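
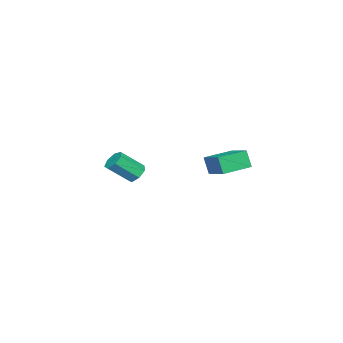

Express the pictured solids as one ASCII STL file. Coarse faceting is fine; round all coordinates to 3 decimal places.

solid 
facet normal -0.565 -0.755 -0.333
outer loop
vertex -2.23 1.9 -1.913
vertex -3.364 2.696 -1.795
vertex -2.116 2.188 -2.758
endloop
endfacet
facet normal 0.816 -0.572 -0.085
outer loop
vertex -1.416 3.124 -2.345
vertex -2.23 1.9 -1.913
vertex -2.116 2.188 -2.758
endloop
endfacet
facet normal -0.564 -0.756 -0.333
outer loop
vertex -2.116 2.188 -2.758
vertex -3.364 2.696 -1.795
vertex -3.25 2.983 -2.64
endloop
endfacet
facet normal 0.126 0.320 -0.939
outer loop
vertex -3.25 2.983 -2.64
vertex -1.416 3.124 -2.345
vertex -2.116 2.188 -2.758
endloop
endfacet
facet normal -0.127 -0.320 0.939
outer loop
vertex -2.23 1.9 -1.913
vertex -2.664 3.632 -1.382
vertex -3.364 2.696 -1.795
endloop
endfacet
facet normal 0.816 -0.572 -0.084
outer loop
vertex -1.53 2.837 -1.5
vertex -2.23 1.9 -1.913
vertex -1.416 3.124 -2.345
endloop
endfacet
facet normal -0.126 -0.320 0.939
outer loop
vertex -1.53 2.837 -1.5
vertex -2.664 3.632 -1.382
vertex -2.23 1.9 -1.913
endloop
endfacet
facet normal -0.815 0.573 0.084
outer loop
vertex -3.364 2.696 -1.795
vertex -2.664 3.632 -1.382
vertex -3.25 2.983 -2.64
endloop
endfacet
facet normal 0.127 0.319 -0.939
outer loop
vertex -2.55 3.92 -2.227
vertex -1.416 3.124 -2.345
vertex -3.25 2.983 -2.64
endloop
endfacet
facet normal -0.816 0.572 0.085
outer loop
vertex -3.25 2.983 -2.64
vertex -2.664 3.632 -1.382
vertex -2.55 3.92 -2.227
endloop
endfacet
facet normal 0.565 0.755 0.333
outer loop
vertex -2.55 3.92 -2.227
vertex -1.53 2.837 -1.5
vertex -1.416 3.124 -2.345
endloop
endfacet
facet normal 0.564 0.755 0.334
outer loop
vertex -2.664 3.632 -1.382
vertex -1.53 2.837 -1.5
vertex -2.55 3.92 -2.227
endloop
endfacet
facet normal -0.440 0.608 -0.660
outer loop
vertex -3.335 -1.95 -4.42
vertex -3.786 -1.917 -4.089
vertex -3.331 -1.591 -4.092
endloop
endfacet
facet normal 0.898 0.291 -0.330
outer loop
vertex -3.335 -1.95 -4.42
vertex -3.331 -1.591 -4.092
vertex -2.723 -2.796 -3.502
endloop
endfacet
facet normal 0.898 0.291 -0.330
outer loop
vertex -2.723 -2.796 -3.502
vertex -3.331 -1.591 -4.092
vertex -2.719 -2.437 -3.174
endloop
endfacet
facet normal 0.440 -0.608 0.660
outer loop
vertex -2.723 -2.796 -3.502
vertex -2.719 -2.437 -3.174
vertex -3.174 -2.763 -3.171
endloop
endfacet
facet normal -0.441 0.609 -0.660
outer loop
vertex -3.331 -1.591 -4.092
vertex -3.786 -1.917 -4.089
vertex -3.669 -1.478 -3.762
endloop
endfacet
facet normal 0.567 0.759 0.321
outer loop
vertex -3.331 -1.591 -4.092
vertex -3.669 -1.478 -3.762
vertex -2.719 -2.437 -3.174
endloop
endfacet
facet normal 0.568 0.759 0.320
outer loop
vertex -2.719 -2.437 -3.174
vertex -3.669 -1.478 -3.762
vertex -3.057 -2.323 -2.844
endloop
endfacet
facet normal 0.440 -0.608 0.661
outer loop
vertex -2.719 -2.437 -3.174
vertex -3.057 -2.323 -2.844
vertex -3.174 -2.763 -3.171
endloop
endfacet
facet normal -0.440 0.609 -0.660
outer loop
vertex -3.669 -1.478 -3.762
vertex -3.786 -1.917 -4.089
vertex -4.095 -1.695 -3.678
endloop
endfacet
facet normal -0.190 0.656 0.730
outer loop
vertex -3.669 -1.478 -3.762
vertex -4.095 -1.695 -3.678
vertex -3.057 -2.323 -2.844
endloop
endfacet
facet normal -0.191 0.655 0.731
outer loop
vertex -3.057 -2.323 -2.844
vertex -4.095 -1.695 -3.678
vertex -3.483 -2.541 -2.76
endloop
endfacet
facet normal 0.441 -0.608 0.660
outer loop
vertex -3.057 -2.323 -2.844
vertex -3.483 -2.541 -2.76
vertex -3.174 -2.763 -3.171
endloop
endfacet
facet normal -0.440 0.609 -0.660
outer loop
vertex -4.095 -1.695 -3.678
vertex -3.786 -1.917 -4.089
vertex -4.289 -2.08 -3.904
endloop
endfacet
facet normal -0.805 0.059 0.591
outer loop
vertex -4.095 -1.695 -3.678
vertex -4.289 -2.08 -3.904
vertex -3.483 -2.541 -2.76
endloop
endfacet
facet normal -0.805 0.059 0.591
outer loop
vertex -3.483 -2.541 -2.76
vertex -4.289 -2.08 -3.904
vertex -3.677 -2.925 -2.986
endloop
endfacet
facet normal 0.439 -0.610 0.660
outer loop
vertex -3.483 -2.541 -2.76
vertex -3.677 -2.925 -2.986
vertex -3.174 -2.763 -3.171
endloop
endfacet
facet normal -0.440 0.608 -0.661
outer loop
vertex -4.289 -2.08 -3.904
vertex -3.786 -1.917 -4.089
vertex -4.104 -2.342 -4.268
endloop
endfacet
facet normal -0.813 -0.582 0.006
outer loop
vertex -4.289 -2.08 -3.904
vertex -4.104 -2.342 -4.268
vertex -3.677 -2.925 -2.986
endloop
endfacet
facet normal -0.814 -0.581 0.007
outer loop
vertex -3.677 -2.925 -2.986
vertex -4.104 -2.342 -4.268
vertex -3.492 -3.188 -3.35
endloop
endfacet
facet normal 0.439 -0.607 0.662
outer loop
vertex -3.677 -2.925 -2.986
vertex -3.492 -3.188 -3.35
vertex -3.174 -2.763 -3.171
endloop
endfacet
facet normal -0.440 0.608 -0.661
outer loop
vertex -4.104 -2.342 -4.268
vertex -3.786 -1.917 -4.089
vertex -3.679 -2.284 -4.498
endloop
endfacet
facet normal -0.209 -0.785 -0.584
outer loop
vertex -4.104 -2.342 -4.268
vertex -3.679 -2.284 -4.498
vertex -3.492 -3.188 -3.35
endloop
endfacet
facet normal -0.209 -0.785 -0.584
outer loop
vertex -3.492 -3.188 -3.35
vertex -3.679 -2.284 -4.498
vertex -3.067 -3.13 -3.58
endloop
endfacet
facet normal 0.440 -0.608 0.661
outer loop
vertex -3.492 -3.188 -3.35
vertex -3.067 -3.13 -3.58
vertex -3.174 -2.763 -3.171
endloop
endfacet
facet normal -0.440 0.608 -0.661
outer loop
vertex -3.679 -2.284 -4.498
vertex -3.786 -1.917 -4.089
vertex -3.335 -1.95 -4.42
endloop
endfacet
facet normal 0.552 -0.397 -0.734
outer loop
vertex -3.679 -2.284 -4.498
vertex -3.335 -1.95 -4.42
vertex -3.067 -3.13 -3.58
endloop
endfacet
facet normal 0.552 -0.397 -0.734
outer loop
vertex -3.067 -3.13 -3.58
vertex -3.335 -1.95 -4.42
vertex -2.723 -2.796 -3.502
endloop
endfacet
facet normal 0.440 -0.608 0.661
outer loop
vertex -3.067 -3.13 -3.58
vertex -2.723 -2.796 -3.502
vertex -3.174 -2.763 -3.171
endloop
endfacet

endsolid


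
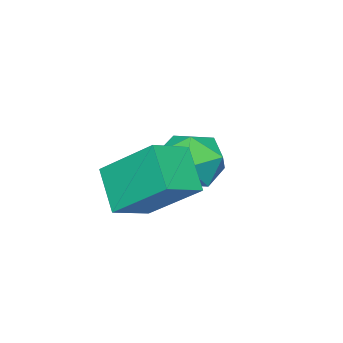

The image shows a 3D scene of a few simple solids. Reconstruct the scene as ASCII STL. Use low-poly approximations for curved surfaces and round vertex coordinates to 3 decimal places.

solid 
facet normal -0.343 -0.194 0.919
outer loop
vertex -1.564 2.696 1.311
vertex -0.959 1.748 1.337
vertex -0.511 2.711 1.707
endloop
endfacet
facet normal -0.309 0.509 0.803
outer loop
vertex -1.564 2.696 1.311
vertex -0.511 2.711 1.707
vertex -0.873 3.542 1.041
endloop
endfacet
facet normal -0.715 0.659 0.235
outer loop
vertex -1.564 2.696 1.311
vertex -0.873 3.542 1.041
vertex -1.545 3.092 0.259
endloop
endfacet
facet normal -0.999 0.049 0.000
outer loop
vertex -1.564 2.696 1.311
vertex -1.545 3.092 0.259
vertex -1.599 1.984 0.441
endloop
endfacet
facet normal -0.769 -0.479 0.423
outer loop
vertex -1.564 2.696 1.311
vertex -1.599 1.984 0.441
vertex -0.959 1.748 1.337
endloop
endfacet
facet normal 0.366 0.674 0.642
outer loop
vertex -0.873 3.542 1.041
vertex -0.511 2.711 1.707
vertex 0.159 3.116 0.899
endloop
endfacet
facet normal 0.313 -0.464 0.829
outer loop
vertex -0.511 2.711 1.707
vertex -0.959 1.748 1.337
vertex 0.105 2.008 1.081
endloop
endfacet
facet normal -0.378 -0.925 0.027
outer loop
vertex -0.959 1.748 1.337
vertex -1.599 1.984 0.441
vertex -0.567 1.558 0.299
endloop
endfacet
facet normal -0.750 -0.071 -0.658
outer loop
vertex -1.599 1.984 0.441
vertex -1.545 3.092 0.259
vertex -0.929 2.389 -0.367
endloop
endfacet
facet normal -0.291 0.916 -0.277
outer loop
vertex -1.545 3.092 0.259
vertex -0.873 3.542 1.041
vertex -0.481 3.352 0.003
endloop
endfacet
facet normal 0.999 -0.049 -0.000
outer loop
vertex 0.124 2.404 0.029
vertex 0.159 3.116 0.899
vertex 0.105 2.008 1.081
endloop
endfacet
facet normal 0.715 -0.659 -0.235
outer loop
vertex 0.124 2.404 0.029
vertex 0.105 2.008 1.081
vertex -0.567 1.558 0.299
endloop
endfacet
facet normal 0.309 -0.509 -0.803
outer loop
vertex 0.124 2.404 0.029
vertex -0.567 1.558 0.299
vertex -0.929 2.389 -0.367
endloop
endfacet
facet normal 0.343 0.194 -0.919
outer loop
vertex 0.124 2.404 0.029
vertex -0.929 2.389 -0.367
vertex -0.481 3.352 0.003
endloop
endfacet
facet normal 0.769 0.479 -0.423
outer loop
vertex 0.124 2.404 0.029
vertex -0.481 3.352 0.003
vertex 0.159 3.116 0.899
endloop
endfacet
facet normal 0.750 0.071 0.658
outer loop
vertex 0.105 2.008 1.081
vertex 0.159 3.116 0.899
vertex -0.511 2.711 1.707
endloop
endfacet
facet normal 0.291 -0.916 0.277
outer loop
vertex -0.567 1.558 0.299
vertex 0.105 2.008 1.081
vertex -0.959 1.748 1.337
endloop
endfacet
facet normal -0.366 -0.674 -0.642
outer loop
vertex -0.929 2.389 -0.367
vertex -0.567 1.558 0.299
vertex -1.599 1.984 0.441
endloop
endfacet
facet normal -0.313 0.464 -0.829
outer loop
vertex -0.481 3.352 0.003
vertex -0.929 2.389 -0.367
vertex -1.545 3.092 0.259
endloop
endfacet
facet normal 0.378 0.925 -0.027
outer loop
vertex 0.159 3.116 0.899
vertex -0.481 3.352 0.003
vertex -0.873 3.542 1.041
endloop
endfacet
facet normal -0.929 0.160 -0.335
outer loop
vertex 0.903 3.774 2.097
vertex 1.463 4.695 0.984
vertex 1.081 2.095 0.798
endloop
endfacet
facet normal -0.361 -0.594 0.719
outer loop
vertex 2.297 1.885 1.236
vertex 0.903 3.774 2.097
vertex 1.081 2.095 0.798
endloop
endfacet
facet normal -0.929 0.160 -0.335
outer loop
vertex 1.081 2.095 0.798
vertex 1.463 4.695 0.984
vertex 1.641 3.016 -0.315
endloop
endfacet
facet normal 0.084 -0.788 -0.610
outer loop
vertex 1.641 3.016 -0.315
vertex 2.297 1.885 1.236
vertex 1.081 2.095 0.798
endloop
endfacet
facet normal -0.084 0.788 0.610
outer loop
vertex 0.903 3.774 2.097
vertex 2.679 4.485 1.422
vertex 1.463 4.695 0.984
endloop
endfacet
facet normal -0.361 -0.594 0.719
outer loop
vertex 2.119 3.564 2.535
vertex 0.903 3.774 2.097
vertex 2.297 1.885 1.236
endloop
endfacet
facet normal -0.084 0.788 0.610
outer loop
vertex 2.119 3.564 2.535
vertex 2.679 4.485 1.422
vertex 0.903 3.774 2.097
endloop
endfacet
facet normal 0.361 0.594 -0.719
outer loop
vertex 1.463 4.695 0.984
vertex 2.679 4.485 1.422
vertex 1.641 3.016 -0.315
endloop
endfacet
facet normal 0.084 -0.788 -0.610
outer loop
vertex 2.857 2.806 0.123
vertex 2.297 1.885 1.236
vertex 1.641 3.016 -0.315
endloop
endfacet
facet normal 0.361 0.594 -0.719
outer loop
vertex 1.641 3.016 -0.315
vertex 2.679 4.485 1.422
vertex 2.857 2.806 0.123
endloop
endfacet
facet normal 0.929 -0.160 0.335
outer loop
vertex 2.857 2.806 0.123
vertex 2.119 3.564 2.535
vertex 2.297 1.885 1.236
endloop
endfacet
facet normal 0.929 -0.160 0.335
outer loop
vertex 2.679 4.485 1.422
vertex 2.119 3.564 2.535
vertex 2.857 2.806 0.123
endloop
endfacet

endsolid


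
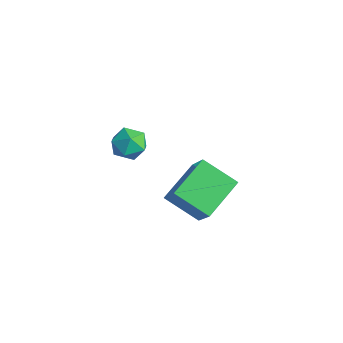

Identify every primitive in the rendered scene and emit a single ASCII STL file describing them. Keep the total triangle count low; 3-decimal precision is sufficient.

solid 
facet normal -0.929 0.171 0.328
outer loop
vertex -2.966 3.431 1.995
vertex -3.15 2.57 1.923
vertex -2.824 2.89 2.679
endloop
endfacet
facet normal -0.472 0.641 0.605
outer loop
vertex -2.966 3.431 1.995
vertex -2.824 2.89 2.679
vertex -2.232 3.514 2.479
endloop
endfacet
facet normal -0.155 0.986 0.066
outer loop
vertex -2.966 3.431 1.995
vertex -2.232 3.514 2.479
vertex -2.191 3.579 1.599
endloop
endfacet
facet normal -0.417 0.728 -0.544
outer loop
vertex -2.966 3.431 1.995
vertex -2.191 3.579 1.599
vertex -2.759 2.996 1.255
endloop
endfacet
facet normal -0.897 0.224 -0.382
outer loop
vertex -2.966 3.431 1.995
vertex -2.759 2.996 1.255
vertex -3.15 2.57 1.923
endloop
endfacet
facet normal 0.031 0.278 0.960
outer loop
vertex -2.232 3.514 2.479
vertex -2.824 2.89 2.679
vertex -1.961 2.704 2.705
endloop
endfacet
facet normal -0.710 -0.484 0.511
outer loop
vertex -2.824 2.89 2.679
vertex -3.15 2.57 1.923
vertex -2.529 2.121 2.361
endloop
endfacet
facet normal -0.658 -0.398 -0.639
outer loop
vertex -3.15 2.57 1.923
vertex -2.759 2.996 1.255
vertex -2.488 2.186 1.481
endloop
endfacet
facet normal 0.117 0.418 -0.901
outer loop
vertex -2.759 2.996 1.255
vertex -2.191 3.579 1.599
vertex -1.896 2.81 1.281
endloop
endfacet
facet normal 0.543 0.835 0.087
outer loop
vertex -2.191 3.579 1.599
vertex -2.232 3.514 2.479
vertex -1.57 3.13 2.037
endloop
endfacet
facet normal 0.417 -0.728 0.544
outer loop
vertex -1.754 2.269 1.965
vertex -1.961 2.704 2.705
vertex -2.529 2.121 2.361
endloop
endfacet
facet normal 0.155 -0.986 -0.066
outer loop
vertex -1.754 2.269 1.965
vertex -2.529 2.121 2.361
vertex -2.488 2.186 1.481
endloop
endfacet
facet normal 0.472 -0.641 -0.605
outer loop
vertex -1.754 2.269 1.965
vertex -2.488 2.186 1.481
vertex -1.896 2.81 1.281
endloop
endfacet
facet normal 0.929 -0.171 -0.328
outer loop
vertex -1.754 2.269 1.965
vertex -1.896 2.81 1.281
vertex -1.57 3.13 2.037
endloop
endfacet
facet normal 0.897 -0.224 0.382
outer loop
vertex -1.754 2.269 1.965
vertex -1.57 3.13 2.037
vertex -1.961 2.704 2.705
endloop
endfacet
facet normal -0.117 -0.418 0.901
outer loop
vertex -2.529 2.121 2.361
vertex -1.961 2.704 2.705
vertex -2.824 2.89 2.679
endloop
endfacet
facet normal -0.543 -0.835 -0.087
outer loop
vertex -2.488 2.186 1.481
vertex -2.529 2.121 2.361
vertex -3.15 2.57 1.923
endloop
endfacet
facet normal -0.031 -0.278 -0.960
outer loop
vertex -1.896 2.81 1.281
vertex -2.488 2.186 1.481
vertex -2.759 2.996 1.255
endloop
endfacet
facet normal 0.710 0.484 -0.511
outer loop
vertex -1.57 3.13 2.037
vertex -1.896 2.81 1.281
vertex -2.191 3.579 1.599
endloop
endfacet
facet normal 0.658 0.398 0.639
outer loop
vertex -1.961 2.704 2.705
vertex -1.57 3.13 2.037
vertex -2.232 3.514 2.479
endloop
endfacet
facet normal -0.722 -0.482 0.496
outer loop
vertex 2.362 2.091 2.97
vertex 1.774 3.808 3.784
vertex 1.135 2.383 1.469
endloop
endfacet
facet normal 0.295 -0.863 -0.409
outer loop
vertex 2.406 3.232 0.596
vertex 2.362 2.091 2.97
vertex 1.135 2.383 1.469
endloop
endfacet
facet normal -0.722 -0.482 0.496
outer loop
vertex 1.135 2.383 1.469
vertex 1.774 3.808 3.784
vertex 0.548 4.1 2.283
endloop
endfacet
facet normal -0.626 0.149 -0.766
outer loop
vertex 0.548 4.1 2.283
vertex 2.406 3.232 0.596
vertex 1.135 2.383 1.469
endloop
endfacet
facet normal 0.626 -0.149 0.766
outer loop
vertex 2.362 2.091 2.97
vertex 3.045 4.657 2.911
vertex 1.774 3.808 3.784
endloop
endfacet
facet normal 0.296 -0.863 -0.409
outer loop
vertex 3.632 2.94 2.097
vertex 2.362 2.091 2.97
vertex 2.406 3.232 0.596
endloop
endfacet
facet normal 0.626 -0.149 0.766
outer loop
vertex 3.632 2.94 2.097
vertex 3.045 4.657 2.911
vertex 2.362 2.091 2.97
endloop
endfacet
facet normal -0.295 0.863 0.409
outer loop
vertex 1.774 3.808 3.784
vertex 3.045 4.657 2.911
vertex 0.548 4.1 2.283
endloop
endfacet
facet normal -0.626 0.149 -0.766
outer loop
vertex 1.818 4.949 1.41
vertex 2.406 3.232 0.596
vertex 0.548 4.1 2.283
endloop
endfacet
facet normal -0.296 0.863 0.409
outer loop
vertex 0.548 4.1 2.283
vertex 3.045 4.657 2.911
vertex 1.818 4.949 1.41
endloop
endfacet
facet normal 0.722 0.482 -0.496
outer loop
vertex 1.818 4.949 1.41
vertex 3.632 2.94 2.097
vertex 2.406 3.232 0.596
endloop
endfacet
facet normal 0.722 0.482 -0.496
outer loop
vertex 3.045 4.657 2.911
vertex 3.632 2.94 2.097
vertex 1.818 4.949 1.41
endloop
endfacet

endsolid


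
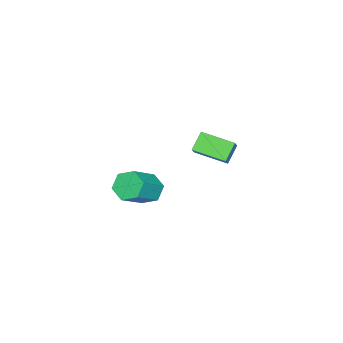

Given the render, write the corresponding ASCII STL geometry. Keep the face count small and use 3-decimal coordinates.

solid 
facet normal -0.761 0.174 -0.625
outer loop
vertex 2.108 -2.216 -1.131
vertex 1.727 -2.872 -0.849
vertex 1.605 -2.152 -0.5
endloop
endfacet
facet normal 0.184 0.982 0.047
outer loop
vertex 2.108 -2.216 -1.131
vertex 1.605 -2.152 -0.5
vertex 3.494 -2.531 0.006
endloop
endfacet
facet normal 0.184 0.982 0.048
outer loop
vertex 3.494 -2.531 0.006
vertex 1.605 -2.152 -0.5
vertex 2.99 -2.467 0.638
endloop
endfacet
facet normal 0.762 -0.173 0.625
outer loop
vertex 3.494 -2.531 0.006
vertex 2.99 -2.467 0.638
vertex 3.113 -3.188 0.289
endloop
endfacet
facet normal -0.762 0.173 -0.624
outer loop
vertex 1.605 -2.152 -0.5
vertex 1.727 -2.872 -0.849
vertex 1.224 -2.808 -0.217
endloop
endfacet
facet normal -0.446 0.560 0.698
outer loop
vertex 1.605 -2.152 -0.5
vertex 1.224 -2.808 -0.217
vertex 2.99 -2.467 0.638
endloop
endfacet
facet normal -0.446 0.559 0.699
outer loop
vertex 2.99 -2.467 0.638
vertex 1.224 -2.808 -0.217
vertex 2.609 -3.124 0.92
endloop
endfacet
facet normal 0.761 -0.173 0.625
outer loop
vertex 2.99 -2.467 0.638
vertex 2.609 -3.124 0.92
vertex 3.113 -3.188 0.289
endloop
endfacet
facet normal -0.762 0.173 -0.624
outer loop
vertex 1.224 -2.808 -0.217
vertex 1.727 -2.872 -0.849
vertex 1.346 -3.529 -0.566
endloop
endfacet
facet normal -0.631 -0.422 0.651
outer loop
vertex 1.224 -2.808 -0.217
vertex 1.346 -3.529 -0.566
vertex 2.609 -3.124 0.92
endloop
endfacet
facet normal -0.630 -0.423 0.651
outer loop
vertex 2.609 -3.124 0.92
vertex 1.346 -3.529 -0.566
vertex 2.732 -3.844 0.571
endloop
endfacet
facet normal 0.761 -0.173 0.625
outer loop
vertex 2.609 -3.124 0.92
vertex 2.732 -3.844 0.571
vertex 3.113 -3.188 0.289
endloop
endfacet
facet normal -0.762 0.173 -0.625
outer loop
vertex 1.346 -3.529 -0.566
vertex 1.727 -2.872 -0.849
vertex 1.85 -3.593 -1.198
endloop
endfacet
facet normal -0.184 -0.982 -0.047
outer loop
vertex 1.346 -3.529 -0.566
vertex 1.85 -3.593 -1.198
vertex 2.732 -3.844 0.571
endloop
endfacet
facet normal -0.184 -0.982 -0.047
outer loop
vertex 2.732 -3.844 0.571
vertex 1.85 -3.593 -1.198
vertex 3.235 -3.908 -0.06
endloop
endfacet
facet normal 0.761 -0.174 0.625
outer loop
vertex 2.732 -3.844 0.571
vertex 3.235 -3.908 -0.06
vertex 3.113 -3.188 0.289
endloop
endfacet
facet normal -0.761 0.173 -0.625
outer loop
vertex 1.85 -3.593 -1.198
vertex 1.727 -2.872 -0.849
vertex 2.231 -2.936 -1.48
endloop
endfacet
facet normal 0.447 -0.559 -0.699
outer loop
vertex 1.85 -3.593 -1.198
vertex 2.231 -2.936 -1.48
vertex 3.235 -3.908 -0.06
endloop
endfacet
facet normal 0.446 -0.560 -0.698
outer loop
vertex 3.235 -3.908 -0.06
vertex 2.231 -2.936 -1.48
vertex 3.616 -3.252 -0.343
endloop
endfacet
facet normal 0.762 -0.173 0.624
outer loop
vertex 3.235 -3.908 -0.06
vertex 3.616 -3.252 -0.343
vertex 3.113 -3.188 0.289
endloop
endfacet
facet normal -0.761 0.173 -0.625
outer loop
vertex 2.231 -2.936 -1.48
vertex 1.727 -2.872 -0.849
vertex 2.108 -2.216 -1.131
endloop
endfacet
facet normal 0.631 0.423 -0.651
outer loop
vertex 2.231 -2.936 -1.48
vertex 2.108 -2.216 -1.131
vertex 3.616 -3.252 -0.343
endloop
endfacet
facet normal 0.630 0.422 -0.652
outer loop
vertex 3.616 -3.252 -0.343
vertex 2.108 -2.216 -1.131
vertex 3.494 -2.531 0.006
endloop
endfacet
facet normal 0.762 -0.173 0.624
outer loop
vertex 3.616 -3.252 -0.343
vertex 3.494 -2.531 0.006
vertex 3.113 -3.188 0.289
endloop
endfacet
facet normal -0.742 0.087 0.664
outer loop
vertex -3.257 -2.548 -0.315
vertex -3.331 -0.867 -0.619
vertex -3.872 -2.696 -0.983
endloop
endfacet
facet normal 0.044 -0.983 0.178
outer loop
vertex -3.049 -2.793 -1.721
vertex -3.257 -2.548 -0.315
vertex -3.872 -2.696 -0.983
endloop
endfacet
facet normal -0.742 0.087 0.665
outer loop
vertex -3.872 -2.696 -0.983
vertex -3.331 -0.867 -0.619
vertex -3.947 -1.015 -1.287
endloop
endfacet
facet normal -0.669 -0.161 -0.725
outer loop
vertex -3.947 -1.015 -1.287
vertex -3.049 -2.793 -1.721
vertex -3.872 -2.696 -0.983
endloop
endfacet
facet normal 0.669 0.161 0.725
outer loop
vertex -3.257 -2.548 -0.315
vertex -2.508 -0.964 -1.357
vertex -3.331 -0.867 -0.619
endloop
endfacet
facet normal 0.043 -0.983 0.178
outer loop
vertex -2.433 -2.645 -1.053
vertex -3.257 -2.548 -0.315
vertex -3.049 -2.793 -1.721
endloop
endfacet
facet normal 0.669 0.161 0.726
outer loop
vertex -2.433 -2.645 -1.053
vertex -2.508 -0.964 -1.357
vertex -3.257 -2.548 -0.315
endloop
endfacet
facet normal -0.043 0.983 -0.178
outer loop
vertex -3.331 -0.867 -0.619
vertex -2.508 -0.964 -1.357
vertex -3.947 -1.015 -1.287
endloop
endfacet
facet normal -0.669 -0.161 -0.726
outer loop
vertex -3.123 -1.112 -2.025
vertex -3.049 -2.793 -1.721
vertex -3.947 -1.015 -1.287
endloop
endfacet
facet normal -0.043 0.983 -0.178
outer loop
vertex -3.947 -1.015 -1.287
vertex -2.508 -0.964 -1.357
vertex -3.123 -1.112 -2.025
endloop
endfacet
facet normal 0.742 -0.088 -0.665
outer loop
vertex -3.123 -1.112 -2.025
vertex -2.433 -2.645 -1.053
vertex -3.049 -2.793 -1.721
endloop
endfacet
facet normal 0.742 -0.087 -0.664
outer loop
vertex -2.508 -0.964 -1.357
vertex -2.433 -2.645 -1.053
vertex -3.123 -1.112 -2.025
endloop
endfacet

endsolid


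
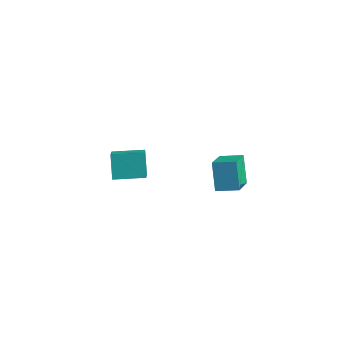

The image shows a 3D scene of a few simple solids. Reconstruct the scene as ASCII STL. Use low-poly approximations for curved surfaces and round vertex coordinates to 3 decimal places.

solid 
facet normal -0.395 0.419 0.818
outer loop
vertex 2.113 1.435 3.072
vertex 3.185 1.961 3.321
vertex 1.618 2.913 2.076
endloop
endfacet
facet normal -0.878 -0.432 -0.204
outer loop
vertex 2.275 2.219 0.719
vertex 2.113 1.435 3.072
vertex 1.618 2.913 2.076
endloop
endfacet
facet normal -0.396 0.418 0.818
outer loop
vertex 1.618 2.913 2.076
vertex 3.185 1.961 3.321
vertex 2.69 3.44 2.325
endloop
endfacet
facet normal -0.268 0.799 -0.538
outer loop
vertex 2.69 3.44 2.325
vertex 2.275 2.219 0.719
vertex 1.618 2.913 2.076
endloop
endfacet
facet normal 0.267 -0.799 0.538
outer loop
vertex 2.113 1.435 3.072
vertex 3.842 1.267 1.964
vertex 3.185 1.961 3.321
endloop
endfacet
facet normal -0.879 -0.432 -0.204
outer loop
vertex 2.77 0.74 1.715
vertex 2.113 1.435 3.072
vertex 2.275 2.219 0.719
endloop
endfacet
facet normal 0.268 -0.799 0.539
outer loop
vertex 2.77 0.74 1.715
vertex 3.842 1.267 1.964
vertex 2.113 1.435 3.072
endloop
endfacet
facet normal 0.878 0.432 0.205
outer loop
vertex 3.185 1.961 3.321
vertex 3.842 1.267 1.964
vertex 2.69 3.44 2.325
endloop
endfacet
facet normal -0.267 0.799 -0.539
outer loop
vertex 3.347 2.745 0.968
vertex 2.275 2.219 0.719
vertex 2.69 3.44 2.325
endloop
endfacet
facet normal 0.879 0.432 0.204
outer loop
vertex 2.69 3.44 2.325
vertex 3.842 1.267 1.964
vertex 3.347 2.745 0.968
endloop
endfacet
facet normal 0.395 -0.418 -0.818
outer loop
vertex 3.347 2.745 0.968
vertex 2.77 0.74 1.715
vertex 2.275 2.219 0.719
endloop
endfacet
facet normal 0.396 -0.418 -0.818
outer loop
vertex 3.842 1.267 1.964
vertex 2.77 0.74 1.715
vertex 3.347 2.745 0.968
endloop
endfacet
facet normal -0.430 0.648 -0.628
outer loop
vertex -4.637 2.299 -0.602
vertex -3.233 3.323 -0.507
vertex -4.026 1.569 -1.774
endloop
endfacet
facet normal -0.807 -0.588 -0.054
outer loop
vertex -3.367 0.577 -0.813
vertex -4.637 2.299 -0.602
vertex -4.026 1.569 -1.774
endloop
endfacet
facet normal -0.430 0.648 -0.628
outer loop
vertex -4.026 1.569 -1.774
vertex -3.233 3.323 -0.507
vertex -2.622 2.593 -1.679
endloop
endfacet
facet normal 0.405 -0.483 -0.776
outer loop
vertex -2.622 2.593 -1.679
vertex -3.367 0.577 -0.813
vertex -4.026 1.569 -1.774
endloop
endfacet
facet normal -0.405 0.483 0.776
outer loop
vertex -4.637 2.299 -0.602
vertex -2.574 2.331 0.454
vertex -3.233 3.323 -0.507
endloop
endfacet
facet normal -0.807 -0.588 -0.054
outer loop
vertex -3.978 1.307 0.359
vertex -4.637 2.299 -0.602
vertex -3.367 0.577 -0.813
endloop
endfacet
facet normal -0.405 0.483 0.776
outer loop
vertex -3.978 1.307 0.359
vertex -2.574 2.331 0.454
vertex -4.637 2.299 -0.602
endloop
endfacet
facet normal 0.807 0.588 0.054
outer loop
vertex -3.233 3.323 -0.507
vertex -2.574 2.331 0.454
vertex -2.622 2.593 -1.679
endloop
endfacet
facet normal 0.405 -0.483 -0.776
outer loop
vertex -1.963 1.601 -0.718
vertex -3.367 0.577 -0.813
vertex -2.622 2.593 -1.679
endloop
endfacet
facet normal 0.807 0.588 0.054
outer loop
vertex -2.622 2.593 -1.679
vertex -2.574 2.331 0.454
vertex -1.963 1.601 -0.718
endloop
endfacet
facet normal 0.430 -0.648 0.628
outer loop
vertex -1.963 1.601 -0.718
vertex -3.978 1.307 0.359
vertex -3.367 0.577 -0.813
endloop
endfacet
facet normal 0.430 -0.648 0.628
outer loop
vertex -2.574 2.331 0.454
vertex -3.978 1.307 0.359
vertex -1.963 1.601 -0.718
endloop
endfacet

endsolid


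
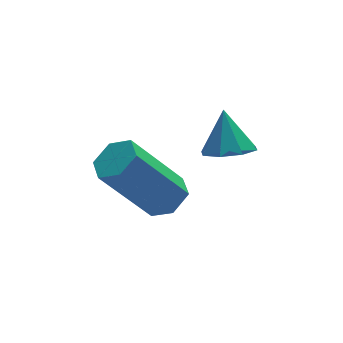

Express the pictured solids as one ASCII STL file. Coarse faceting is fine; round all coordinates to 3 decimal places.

solid 
facet normal -0.073 -0.504 -0.860
outer loop
vertex 0.193 -2.51 -0.085
vertex -0.211 -2.945 0.204
vertex -0.293 -2.377 -0.122
endloop
endfacet
facet normal 0.266 0.963 -0.035
outer loop
vertex 0.193 -2.51 -0.085
vertex -0.293 -2.377 -0.122
vertex -0.129 -2.375 1.176
endloop
endfacet
facet normal -0.073 -0.504 -0.860
outer loop
vertex -0.293 -2.377 -0.122
vertex -0.211 -2.945 0.204
vertex -0.731 -2.576 0.032
endloop
endfacet
facet normal -0.399 0.916 0.049
outer loop
vertex -0.293 -2.377 -0.122
vertex -0.731 -2.576 0.032
vertex -0.129 -2.375 1.176
endloop
endfacet
facet normal -0.073 -0.504 -0.861
outer loop
vertex -0.731 -2.576 0.032
vertex -0.211 -2.945 0.204
vertex -0.864 -2.991 0.286
endloop
endfacet
facet normal -0.812 0.471 0.345
outer loop
vertex -0.731 -2.576 0.032
vertex -0.864 -2.991 0.286
vertex -0.129 -2.375 1.176
endloop
endfacet
facet normal -0.073 -0.504 -0.860
outer loop
vertex -0.864 -2.991 0.286
vertex -0.211 -2.945 0.204
vertex -0.615 -3.38 0.493
endloop
endfacet
facet normal -0.729 -0.107 0.676
outer loop
vertex -0.864 -2.991 0.286
vertex -0.615 -3.38 0.493
vertex -0.129 -2.375 1.176
endloop
endfacet
facet normal -0.073 -0.504 -0.860
outer loop
vertex -0.615 -3.38 0.493
vertex -0.211 -2.945 0.204
vertex -0.129 -3.513 0.53
endloop
endfacet
facet normal -0.197 -0.484 0.853
outer loop
vertex -0.615 -3.38 0.493
vertex -0.129 -3.513 0.53
vertex -0.129 -2.375 1.176
endloop
endfacet
facet normal -0.073 -0.504 -0.860
outer loop
vertex -0.129 -3.513 0.53
vertex -0.211 -2.945 0.204
vertex 0.309 -3.314 0.376
endloop
endfacet
facet normal 0.468 -0.436 0.768
outer loop
vertex -0.129 -3.513 0.53
vertex 0.309 -3.314 0.376
vertex -0.129 -2.375 1.176
endloop
endfacet
facet normal -0.073 -0.504 -0.861
outer loop
vertex 0.309 -3.314 0.376
vertex -0.211 -2.945 0.204
vertex 0.442 -2.898 0.121
endloop
endfacet
facet normal 0.881 0.008 0.473
outer loop
vertex 0.309 -3.314 0.376
vertex 0.442 -2.898 0.121
vertex -0.129 -2.375 1.176
endloop
endfacet
facet normal -0.073 -0.504 -0.861
outer loop
vertex 0.442 -2.898 0.121
vertex -0.211 -2.945 0.204
vertex 0.193 -2.51 -0.085
endloop
endfacet
facet normal 0.798 0.587 0.141
outer loop
vertex 0.442 -2.898 0.121
vertex 0.193 -2.51 -0.085
vertex -0.129 -2.375 1.176
endloop
endfacet
facet normal 0.578 -0.090 -0.811
outer loop
vertex -1.281 -3.22 -0.759
vertex -1.661 -2.858 -1.07
vertex -1.193 -2.617 -0.763
endloop
endfacet
facet normal 0.802 -0.113 0.586
outer loop
vertex -1.281 -3.22 -0.759
vertex -1.193 -2.617 -0.763
vertex -2.439 -3.044 0.861
endloop
endfacet
facet normal 0.802 -0.114 0.586
outer loop
vertex -2.439 -3.044 0.861
vertex -1.193 -2.617 -0.763
vertex -2.351 -2.44 0.858
endloop
endfacet
facet normal -0.579 0.088 0.810
outer loop
vertex -2.439 -3.044 0.861
vertex -2.351 -2.44 0.858
vertex -2.819 -2.682 0.55
endloop
endfacet
facet normal 0.578 -0.090 -0.811
outer loop
vertex -1.193 -2.617 -0.763
vertex -1.661 -2.858 -1.07
vertex -1.573 -2.255 -1.074
endloop
endfacet
facet normal 0.526 0.800 0.288
outer loop
vertex -1.193 -2.617 -0.763
vertex -1.573 -2.255 -1.074
vertex -2.351 -2.44 0.858
endloop
endfacet
facet normal 0.526 0.800 0.288
outer loop
vertex -2.351 -2.44 0.858
vertex -1.573 -2.255 -1.074
vertex -2.731 -2.078 0.547
endloop
endfacet
facet normal -0.579 0.088 0.810
outer loop
vertex -2.351 -2.44 0.858
vertex -2.731 -2.078 0.547
vertex -2.819 -2.682 0.55
endloop
endfacet
facet normal 0.578 -0.090 -0.811
outer loop
vertex -1.573 -2.255 -1.074
vertex -1.661 -2.858 -1.07
vertex -2.041 -2.496 -1.381
endloop
endfacet
facet normal -0.276 0.914 -0.297
outer loop
vertex -1.573 -2.255 -1.074
vertex -2.041 -2.496 -1.381
vertex -2.731 -2.078 0.547
endloop
endfacet
facet normal -0.277 0.914 -0.297
outer loop
vertex -2.731 -2.078 0.547
vertex -2.041 -2.496 -1.381
vertex -3.199 -2.32 0.239
endloop
endfacet
facet normal -0.579 0.088 0.810
outer loop
vertex -2.731 -2.078 0.547
vertex -3.199 -2.32 0.239
vertex -2.819 -2.682 0.55
endloop
endfacet
facet normal 0.579 -0.088 -0.810
outer loop
vertex -2.041 -2.496 -1.381
vertex -1.661 -2.858 -1.07
vertex -2.129 -3.1 -1.378
endloop
endfacet
facet normal -0.802 0.114 -0.586
outer loop
vertex -2.041 -2.496 -1.381
vertex -2.129 -3.1 -1.378
vertex -3.199 -2.32 0.239
endloop
endfacet
facet normal -0.803 0.113 -0.586
outer loop
vertex -3.199 -2.32 0.239
vertex -2.129 -3.1 -1.378
vertex -3.287 -2.923 0.243
endloop
endfacet
facet normal -0.578 0.090 0.811
outer loop
vertex -3.199 -2.32 0.239
vertex -3.287 -2.923 0.243
vertex -2.819 -2.682 0.55
endloop
endfacet
facet normal 0.579 -0.088 -0.810
outer loop
vertex -2.129 -3.1 -1.378
vertex -1.661 -2.858 -1.07
vertex -1.749 -3.462 -1.067
endloop
endfacet
facet normal -0.526 -0.800 -0.288
outer loop
vertex -2.129 -3.1 -1.378
vertex -1.749 -3.462 -1.067
vertex -3.287 -2.923 0.243
endloop
endfacet
facet normal -0.526 -0.800 -0.288
outer loop
vertex -3.287 -2.923 0.243
vertex -1.749 -3.462 -1.067
vertex -2.907 -3.285 0.554
endloop
endfacet
facet normal -0.578 0.090 0.811
outer loop
vertex -3.287 -2.923 0.243
vertex -2.907 -3.285 0.554
vertex -2.819 -2.682 0.55
endloop
endfacet
facet normal 0.579 -0.088 -0.810
outer loop
vertex -1.749 -3.462 -1.067
vertex -1.661 -2.858 -1.07
vertex -1.281 -3.22 -0.759
endloop
endfacet
facet normal 0.277 -0.914 0.297
outer loop
vertex -1.749 -3.462 -1.067
vertex -1.281 -3.22 -0.759
vertex -2.907 -3.285 0.554
endloop
endfacet
facet normal 0.276 -0.914 0.297
outer loop
vertex -2.907 -3.285 0.554
vertex -1.281 -3.22 -0.759
vertex -2.439 -3.044 0.861
endloop
endfacet
facet normal -0.578 0.090 0.811
outer loop
vertex -2.907 -3.285 0.554
vertex -2.439 -3.044 0.861
vertex -2.819 -2.682 0.55
endloop
endfacet

endsolid


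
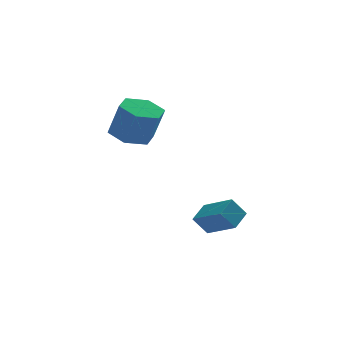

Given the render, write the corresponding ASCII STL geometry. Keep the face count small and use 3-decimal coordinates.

solid 
facet normal -0.514 0.742 -0.430
outer loop
vertex 1.147 -1.603 -3.019
vertex 1.838 -0.855 -2.554
vertex 1.778 -1.659 -3.869
endloop
endfacet
facet normal -0.617 -0.669 -0.414
outer loop
vertex 2.642 -2.905 -3.146
vertex 1.147 -1.603 -3.019
vertex 1.778 -1.659 -3.869
endloop
endfacet
facet normal -0.514 0.742 -0.430
outer loop
vertex 1.778 -1.659 -3.869
vertex 1.838 -0.855 -2.554
vertex 2.47 -0.91 -3.404
endloop
endfacet
facet normal 0.595 -0.052 -0.802
outer loop
vertex 2.47 -0.91 -3.404
vertex 2.642 -2.905 -3.146
vertex 1.778 -1.659 -3.869
endloop
endfacet
facet normal -0.596 0.052 0.802
outer loop
vertex 1.147 -1.603 -3.019
vertex 2.702 -2.101 -1.831
vertex 1.838 -0.855 -2.554
endloop
endfacet
facet normal -0.617 -0.668 -0.416
outer loop
vertex 2.01 -2.85 -2.296
vertex 1.147 -1.603 -3.019
vertex 2.642 -2.905 -3.146
endloop
endfacet
facet normal -0.596 0.053 0.802
outer loop
vertex 2.01 -2.85 -2.296
vertex 2.702 -2.101 -1.831
vertex 1.147 -1.603 -3.019
endloop
endfacet
facet normal 0.617 0.669 0.415
outer loop
vertex 1.838 -0.855 -2.554
vertex 2.702 -2.101 -1.831
vertex 2.47 -0.91 -3.404
endloop
endfacet
facet normal 0.596 -0.052 -0.801
outer loop
vertex 3.333 -2.157 -2.681
vertex 2.642 -2.905 -3.146
vertex 2.47 -0.91 -3.404
endloop
endfacet
facet normal 0.618 0.668 0.415
outer loop
vertex 2.47 -0.91 -3.404
vertex 2.702 -2.101 -1.831
vertex 3.333 -2.157 -2.681
endloop
endfacet
facet normal 0.514 -0.742 0.430
outer loop
vertex 3.333 -2.157 -2.681
vertex 2.01 -2.85 -2.296
vertex 2.642 -2.905 -3.146
endloop
endfacet
facet normal 0.514 -0.742 0.430
outer loop
vertex 2.702 -2.101 -1.831
vertex 2.01 -2.85 -2.296
vertex 3.333 -2.157 -2.681
endloop
endfacet
facet normal -0.227 0.271 -0.935
outer loop
vertex 0.115 1.065 0.956
vertex -0.897 0.976 1.176
vertex -0.412 1.884 1.321
endloop
endfacet
facet normal 0.832 0.554 -0.042
outer loop
vertex 0.115 1.065 0.956
vertex -0.412 1.884 1.321
vertex 0.51 0.594 2.584
endloop
endfacet
facet normal 0.832 0.554 -0.042
outer loop
vertex 0.51 0.594 2.584
vertex -0.412 1.884 1.321
vertex -0.017 1.413 2.949
endloop
endfacet
facet normal 0.227 -0.271 0.935
outer loop
vertex 0.51 0.594 2.584
vertex -0.017 1.413 2.949
vertex -0.503 0.504 2.804
endloop
endfacet
facet normal -0.227 0.271 -0.936
outer loop
vertex -0.412 1.884 1.321
vertex -0.897 0.976 1.176
vertex -1.425 1.795 1.541
endloop
endfacet
facet normal -0.023 0.959 0.283
outer loop
vertex -0.412 1.884 1.321
vertex -1.425 1.795 1.541
vertex -0.017 1.413 2.949
endloop
endfacet
facet normal -0.024 0.959 0.284
outer loop
vertex -0.017 1.413 2.949
vertex -1.425 1.795 1.541
vertex -1.03 1.323 3.169
endloop
endfacet
facet normal 0.227 -0.271 0.935
outer loop
vertex -0.017 1.413 2.949
vertex -1.03 1.323 3.169
vertex -0.503 0.504 2.804
endloop
endfacet
facet normal -0.227 0.270 -0.936
outer loop
vertex -1.425 1.795 1.541
vertex -0.897 0.976 1.176
vertex -1.91 0.886 1.396
endloop
endfacet
facet normal -0.855 0.404 0.325
outer loop
vertex -1.425 1.795 1.541
vertex -1.91 0.886 1.396
vertex -1.03 1.323 3.169
endloop
endfacet
facet normal -0.855 0.405 0.325
outer loop
vertex -1.03 1.323 3.169
vertex -1.91 0.886 1.396
vertex -1.515 0.415 3.024
endloop
endfacet
facet normal 0.227 -0.271 0.935
outer loop
vertex -1.03 1.323 3.169
vertex -1.515 0.415 3.024
vertex -0.503 0.504 2.804
endloop
endfacet
facet normal -0.227 0.271 -0.935
outer loop
vertex -1.91 0.886 1.396
vertex -0.897 0.976 1.176
vertex -1.383 0.067 1.031
endloop
endfacet
facet normal -0.832 -0.554 0.042
outer loop
vertex -1.91 0.886 1.396
vertex -1.383 0.067 1.031
vertex -1.515 0.415 3.024
endloop
endfacet
facet normal -0.832 -0.554 0.042
outer loop
vertex -1.515 0.415 3.024
vertex -1.383 0.067 1.031
vertex -0.988 -0.404 2.659
endloop
endfacet
facet normal 0.227 -0.271 0.935
outer loop
vertex -1.515 0.415 3.024
vertex -0.988 -0.404 2.659
vertex -0.503 0.504 2.804
endloop
endfacet
facet normal -0.227 0.271 -0.935
outer loop
vertex -1.383 0.067 1.031
vertex -0.897 0.976 1.176
vertex -0.37 0.157 0.811
endloop
endfacet
facet normal 0.024 -0.959 -0.283
outer loop
vertex -1.383 0.067 1.031
vertex -0.37 0.157 0.811
vertex -0.988 -0.404 2.659
endloop
endfacet
facet normal 0.023 -0.959 -0.283
outer loop
vertex -0.988 -0.404 2.659
vertex -0.37 0.157 0.811
vertex 0.025 -0.315 2.439
endloop
endfacet
facet normal 0.227 -0.271 0.936
outer loop
vertex -0.988 -0.404 2.659
vertex 0.025 -0.315 2.439
vertex -0.503 0.504 2.804
endloop
endfacet
facet normal -0.227 0.271 -0.935
outer loop
vertex -0.37 0.157 0.811
vertex -0.897 0.976 1.176
vertex 0.115 1.065 0.956
endloop
endfacet
facet normal 0.855 -0.405 -0.325
outer loop
vertex -0.37 0.157 0.811
vertex 0.115 1.065 0.956
vertex 0.025 -0.315 2.439
endloop
endfacet
facet normal 0.855 -0.404 -0.324
outer loop
vertex 0.025 -0.315 2.439
vertex 0.115 1.065 0.956
vertex 0.51 0.594 2.584
endloop
endfacet
facet normal 0.227 -0.270 0.936
outer loop
vertex 0.025 -0.315 2.439
vertex 0.51 0.594 2.584
vertex -0.503 0.504 2.804
endloop
endfacet

endsolid


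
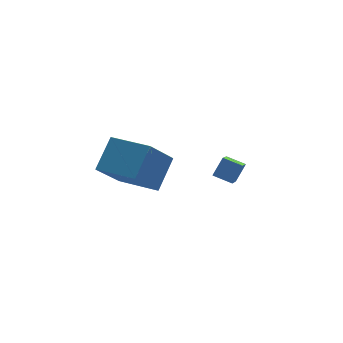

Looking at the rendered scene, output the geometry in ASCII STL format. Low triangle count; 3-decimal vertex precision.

solid 
facet normal -0.578 -0.314 -0.753
outer loop
vertex 1.745 -1.304 0.225
vertex 1.164 -0.809 0.464
vertex 2.379 -0.082 -0.771
endloop
endfacet
facet normal 0.726 -0.620 -0.298
outer loop
vertex 2.876 0.189 -0.124
vertex 1.745 -1.304 0.225
vertex 2.379 -0.082 -0.771
endloop
endfacet
facet normal -0.577 -0.315 -0.753
outer loop
vertex 2.379 -0.082 -0.771
vertex 1.164 -0.809 0.464
vertex 1.798 0.414 -0.533
endloop
endfacet
facet normal 0.373 0.718 -0.587
outer loop
vertex 1.798 0.414 -0.533
vertex 2.876 0.189 -0.124
vertex 2.379 -0.082 -0.771
endloop
endfacet
facet normal -0.372 -0.719 0.587
outer loop
vertex 1.745 -1.304 0.225
vertex 1.661 -0.538 1.111
vertex 1.164 -0.809 0.464
endloop
endfacet
facet normal 0.726 -0.620 -0.299
outer loop
vertex 2.242 -1.034 0.873
vertex 1.745 -1.304 0.225
vertex 2.876 0.189 -0.124
endloop
endfacet
facet normal -0.374 -0.719 0.586
outer loop
vertex 2.242 -1.034 0.873
vertex 1.661 -0.538 1.111
vertex 1.745 -1.304 0.225
endloop
endfacet
facet normal -0.726 0.620 0.298
outer loop
vertex 1.164 -0.809 0.464
vertex 1.661 -0.538 1.111
vertex 1.798 0.414 -0.533
endloop
endfacet
facet normal 0.372 0.720 -0.586
outer loop
vertex 2.295 0.684 0.115
vertex 2.876 0.189 -0.124
vertex 1.798 0.414 -0.533
endloop
endfacet
facet normal -0.726 0.620 0.298
outer loop
vertex 1.798 0.414 -0.533
vertex 1.661 -0.538 1.111
vertex 2.295 0.684 0.115
endloop
endfacet
facet normal 0.578 0.314 0.753
outer loop
vertex 2.295 0.684 0.115
vertex 2.242 -1.034 0.873
vertex 2.876 0.189 -0.124
endloop
endfacet
facet normal 0.577 0.315 0.753
outer loop
vertex 1.661 -0.538 1.111
vertex 2.242 -1.034 0.873
vertex 2.295 0.684 0.115
endloop
endfacet
facet normal -0.588 -0.297 0.753
outer loop
vertex -1.32 -1.115 2.984
vertex -2.335 0.277 2.74
vertex -2.166 -1.902 2.013
endloop
endfacet
facet normal 0.583 -0.800 0.140
outer loop
vertex -1.125 -1.377 0.68
vertex -1.32 -1.115 2.984
vertex -2.166 -1.902 2.013
endloop
endfacet
facet normal -0.588 -0.297 0.752
outer loop
vertex -2.166 -1.902 2.013
vertex -2.335 0.277 2.74
vertex -3.181 -0.51 1.768
endloop
endfacet
facet normal -0.560 -0.522 -0.643
outer loop
vertex -3.181 -0.51 1.768
vertex -1.125 -1.377 0.68
vertex -2.166 -1.902 2.013
endloop
endfacet
facet normal 0.561 0.522 0.643
outer loop
vertex -1.32 -1.115 2.984
vertex -1.294 0.802 1.407
vertex -2.335 0.277 2.74
endloop
endfacet
facet normal 0.583 -0.800 0.140
outer loop
vertex -0.279 -0.59 1.652
vertex -1.32 -1.115 2.984
vertex -1.125 -1.377 0.68
endloop
endfacet
facet normal 0.560 0.522 0.643
outer loop
vertex -0.279 -0.59 1.652
vertex -1.294 0.802 1.407
vertex -1.32 -1.115 2.984
endloop
endfacet
facet normal -0.583 0.800 -0.140
outer loop
vertex -2.335 0.277 2.74
vertex -1.294 0.802 1.407
vertex -3.181 -0.51 1.768
endloop
endfacet
facet normal -0.560 -0.521 -0.643
outer loop
vertex -2.14 0.015 0.436
vertex -1.125 -1.377 0.68
vertex -3.181 -0.51 1.768
endloop
endfacet
facet normal -0.583 0.800 -0.140
outer loop
vertex -3.181 -0.51 1.768
vertex -1.294 0.802 1.407
vertex -2.14 0.015 0.436
endloop
endfacet
facet normal 0.588 0.297 -0.752
outer loop
vertex -2.14 0.015 0.436
vertex -0.279 -0.59 1.652
vertex -1.125 -1.377 0.68
endloop
endfacet
facet normal 0.588 0.296 -0.753
outer loop
vertex -1.294 0.802 1.407
vertex -0.279 -0.59 1.652
vertex -2.14 0.015 0.436
endloop
endfacet

endsolid


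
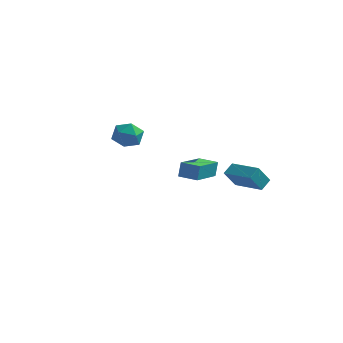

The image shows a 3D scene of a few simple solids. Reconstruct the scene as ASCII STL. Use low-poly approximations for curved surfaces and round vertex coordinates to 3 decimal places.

solid 
facet normal -0.995 0.091 0.027
outer loop
vertex 1.355 -3.534 3.954
vertex 1.526 -1.514 3.447
vertex 1.309 -3.764 3.023
endloop
endfacet
facet normal -0.081 -0.967 0.243
outer loop
vertex 2.434 -3.866 2.993
vertex 1.355 -3.534 3.954
vertex 1.309 -3.764 3.023
endloop
endfacet
facet normal -0.995 0.091 0.027
outer loop
vertex 1.309 -3.764 3.023
vertex 1.526 -1.514 3.447
vertex 1.48 -1.743 2.516
endloop
endfacet
facet normal -0.048 -0.239 -0.970
outer loop
vertex 1.48 -1.743 2.516
vertex 2.434 -3.866 2.993
vertex 1.309 -3.764 3.023
endloop
endfacet
facet normal 0.048 0.239 0.970
outer loop
vertex 1.355 -3.534 3.954
vertex 2.651 -1.616 3.417
vertex 1.526 -1.514 3.447
endloop
endfacet
facet normal -0.082 -0.967 0.242
outer loop
vertex 2.48 -3.637 3.924
vertex 1.355 -3.534 3.954
vertex 2.434 -3.866 2.993
endloop
endfacet
facet normal 0.048 0.239 0.970
outer loop
vertex 2.48 -3.637 3.924
vertex 2.651 -1.616 3.417
vertex 1.355 -3.534 3.954
endloop
endfacet
facet normal 0.081 0.967 -0.242
outer loop
vertex 1.526 -1.514 3.447
vertex 2.651 -1.616 3.417
vertex 1.48 -1.743 2.516
endloop
endfacet
facet normal -0.048 -0.239 -0.970
outer loop
vertex 2.605 -1.846 2.486
vertex 2.434 -3.866 2.993
vertex 1.48 -1.743 2.516
endloop
endfacet
facet normal 0.082 0.967 -0.243
outer loop
vertex 1.48 -1.743 2.516
vertex 2.651 -1.616 3.417
vertex 2.605 -1.846 2.486
endloop
endfacet
facet normal 0.995 -0.091 -0.027
outer loop
vertex 2.605 -1.846 2.486
vertex 2.48 -3.637 3.924
vertex 2.434 -3.866 2.993
endloop
endfacet
facet normal 0.995 -0.091 -0.027
outer loop
vertex 2.651 -1.616 3.417
vertex 2.48 -3.637 3.924
vertex 2.605 -1.846 2.486
endloop
endfacet
facet normal -0.333 0.931 -0.147
outer loop
vertex -3.788 1.909 2.686
vertex -4.714 1.614 2.916
vertex -4.103 1.946 3.633
endloop
endfacet
facet normal 0.344 0.936 0.078
outer loop
vertex -3.788 1.909 2.686
vertex -4.103 1.946 3.633
vertex -3.181 1.624 3.427
endloop
endfacet
facet normal 0.734 0.559 -0.386
outer loop
vertex -3.788 1.909 2.686
vertex -3.181 1.624 3.427
vertex -3.221 1.093 2.582
endloop
endfacet
facet normal 0.298 0.321 -0.899
outer loop
vertex -3.788 1.909 2.686
vertex -3.221 1.093 2.582
vertex -4.168 1.086 2.266
endloop
endfacet
facet normal -0.362 0.551 -0.752
outer loop
vertex -3.788 1.909 2.686
vertex -4.168 1.086 2.266
vertex -4.714 1.614 2.916
endloop
endfacet
facet normal 0.369 0.603 0.708
outer loop
vertex -3.181 1.624 3.427
vertex -4.103 1.946 3.633
vertex -3.732 1.154 4.114
endloop
endfacet
facet normal -0.727 0.595 0.344
outer loop
vertex -4.103 1.946 3.633
vertex -4.714 1.614 2.916
vertex -4.679 1.147 3.798
endloop
endfacet
facet normal -0.773 -0.020 -0.634
outer loop
vertex -4.714 1.614 2.916
vertex -4.168 1.086 2.266
vertex -4.719 0.616 2.953
endloop
endfacet
facet normal 0.294 -0.392 -0.872
outer loop
vertex -4.168 1.086 2.266
vertex -3.221 1.093 2.582
vertex -3.797 0.294 2.747
endloop
endfacet
facet normal 0.999 -0.007 -0.043
outer loop
vertex -3.221 1.093 2.582
vertex -3.181 1.624 3.427
vertex -3.186 0.626 3.464
endloop
endfacet
facet normal -0.298 -0.321 0.899
outer loop
vertex -4.112 0.331 3.694
vertex -3.732 1.154 4.114
vertex -4.679 1.147 3.798
endloop
endfacet
facet normal -0.734 -0.559 0.386
outer loop
vertex -4.112 0.331 3.694
vertex -4.679 1.147 3.798
vertex -4.719 0.616 2.953
endloop
endfacet
facet normal -0.344 -0.936 -0.078
outer loop
vertex -4.112 0.331 3.694
vertex -4.719 0.616 2.953
vertex -3.797 0.294 2.747
endloop
endfacet
facet normal 0.333 -0.931 0.147
outer loop
vertex -4.112 0.331 3.694
vertex -3.797 0.294 2.747
vertex -3.186 0.626 3.464
endloop
endfacet
facet normal 0.362 -0.551 0.752
outer loop
vertex -4.112 0.331 3.694
vertex -3.186 0.626 3.464
vertex -3.732 1.154 4.114
endloop
endfacet
facet normal -0.294 0.392 0.872
outer loop
vertex -4.679 1.147 3.798
vertex -3.732 1.154 4.114
vertex -4.103 1.946 3.633
endloop
endfacet
facet normal -0.999 0.007 0.043
outer loop
vertex -4.719 0.616 2.953
vertex -4.679 1.147 3.798
vertex -4.714 1.614 2.916
endloop
endfacet
facet normal -0.369 -0.603 -0.708
outer loop
vertex -3.797 0.294 2.747
vertex -4.719 0.616 2.953
vertex -4.168 1.086 2.266
endloop
endfacet
facet normal 0.727 -0.595 -0.344
outer loop
vertex -3.186 0.626 3.464
vertex -3.797 0.294 2.747
vertex -3.221 1.093 2.582
endloop
endfacet
facet normal 0.773 0.020 0.634
outer loop
vertex -3.732 1.154 4.114
vertex -3.186 0.626 3.464
vertex -3.181 1.624 3.427
endloop
endfacet
facet normal -0.918 0.369 -0.148
outer loop
vertex 2.089 1.786 1.794
vertex 2.522 2.423 0.698
vertex 1.885 1.083 1.305
endloop
endfacet
facet normal -0.323 -0.476 0.818
outer loop
vertex 3.738 0.337 1.602
vertex 2.089 1.786 1.794
vertex 1.885 1.083 1.305
endloop
endfacet
facet normal -0.918 0.369 -0.147
outer loop
vertex 1.885 1.083 1.305
vertex 2.522 2.423 0.698
vertex 2.318 1.721 0.208
endloop
endfacet
facet normal -0.232 -0.798 -0.556
outer loop
vertex 2.318 1.721 0.208
vertex 3.738 0.337 1.602
vertex 1.885 1.083 1.305
endloop
endfacet
facet normal 0.232 0.798 0.556
outer loop
vertex 2.089 1.786 1.794
vertex 4.375 1.677 0.995
vertex 2.522 2.423 0.698
endloop
endfacet
facet normal -0.324 -0.477 0.817
outer loop
vertex 3.942 1.039 2.092
vertex 2.089 1.786 1.794
vertex 3.738 0.337 1.602
endloop
endfacet
facet normal 0.232 0.798 0.556
outer loop
vertex 3.942 1.039 2.092
vertex 4.375 1.677 0.995
vertex 2.089 1.786 1.794
endloop
endfacet
facet normal 0.323 0.477 -0.818
outer loop
vertex 2.522 2.423 0.698
vertex 4.375 1.677 0.995
vertex 2.318 1.721 0.208
endloop
endfacet
facet normal -0.232 -0.798 -0.556
outer loop
vertex 4.171 0.974 0.506
vertex 3.738 0.337 1.602
vertex 2.318 1.721 0.208
endloop
endfacet
facet normal 0.323 0.475 -0.818
outer loop
vertex 2.318 1.721 0.208
vertex 4.375 1.677 0.995
vertex 4.171 0.974 0.506
endloop
endfacet
facet normal 0.917 -0.370 0.148
outer loop
vertex 4.171 0.974 0.506
vertex 3.942 1.039 2.092
vertex 3.738 0.337 1.602
endloop
endfacet
facet normal 0.918 -0.369 0.148
outer loop
vertex 4.375 1.677 0.995
vertex 3.942 1.039 2.092
vertex 4.171 0.974 0.506
endloop
endfacet

endsolid


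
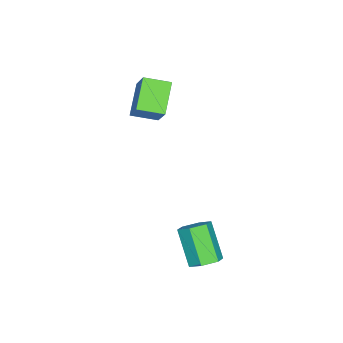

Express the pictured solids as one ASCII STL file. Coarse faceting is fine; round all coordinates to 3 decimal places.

solid 
facet normal -0.775 -0.167 0.610
outer loop
vertex -3.125 -3.619 4.578
vertex -3.696 -2.315 4.21
vertex -4.073 -4.438 3.15
endloop
endfacet
facet normal 0.388 -0.887 0.251
outer loop
vertex -2.524 -4.105 1.93
vertex -3.125 -3.619 4.578
vertex -4.073 -4.438 3.15
endloop
endfacet
facet normal -0.774 -0.167 0.610
outer loop
vertex -4.073 -4.438 3.15
vertex -3.696 -2.315 4.21
vertex -4.644 -3.135 2.782
endloop
endfacet
facet normal -0.499 -0.431 -0.752
outer loop
vertex -4.644 -3.135 2.782
vertex -2.524 -4.105 1.93
vertex -4.073 -4.438 3.15
endloop
endfacet
facet normal 0.499 0.431 0.752
outer loop
vertex -3.125 -3.619 4.578
vertex -2.147 -1.982 2.99
vertex -3.696 -2.315 4.21
endloop
endfacet
facet normal 0.389 -0.886 0.251
outer loop
vertex -1.576 -3.285 3.358
vertex -3.125 -3.619 4.578
vertex -2.524 -4.105 1.93
endloop
endfacet
facet normal 0.499 0.431 0.752
outer loop
vertex -1.576 -3.285 3.358
vertex -2.147 -1.982 2.99
vertex -3.125 -3.619 4.578
endloop
endfacet
facet normal -0.388 0.887 -0.251
outer loop
vertex -3.696 -2.315 4.21
vertex -2.147 -1.982 2.99
vertex -4.644 -3.135 2.782
endloop
endfacet
facet normal -0.499 -0.431 -0.752
outer loop
vertex -3.095 -2.801 1.562
vertex -2.524 -4.105 1.93
vertex -4.644 -3.135 2.782
endloop
endfacet
facet normal -0.389 0.887 -0.251
outer loop
vertex -4.644 -3.135 2.782
vertex -2.147 -1.982 2.99
vertex -3.095 -2.801 1.562
endloop
endfacet
facet normal 0.775 0.167 -0.610
outer loop
vertex -3.095 -2.801 1.562
vertex -1.576 -3.285 3.358
vertex -2.524 -4.105 1.93
endloop
endfacet
facet normal 0.775 0.167 -0.610
outer loop
vertex -2.147 -1.982 2.99
vertex -1.576 -3.285 3.358
vertex -3.095 -2.801 1.562
endloop
endfacet
facet normal 0.411 0.463 -0.785
outer loop
vertex 3.529 2.424 -2.468
vertex 2.787 2.355 -2.897
vertex 2.939 3.047 -2.409
endloop
endfacet
facet normal 0.601 0.511 0.615
outer loop
vertex 3.529 2.424 -2.468
vertex 2.939 3.047 -2.409
vertex 2.636 1.414 -0.755
endloop
endfacet
facet normal 0.601 0.511 0.615
outer loop
vertex 2.636 1.414 -0.755
vertex 2.939 3.047 -2.409
vertex 2.046 2.037 -0.696
endloop
endfacet
facet normal -0.410 -0.463 0.786
outer loop
vertex 2.636 1.414 -0.755
vertex 2.046 2.037 -0.696
vertex 1.893 1.345 -1.183
endloop
endfacet
facet normal 0.409 0.464 -0.786
outer loop
vertex 2.939 3.047 -2.409
vertex 2.787 2.355 -2.897
vertex 2.196 2.978 -2.837
endloop
endfacet
facet normal -0.294 0.883 0.367
outer loop
vertex 2.939 3.047 -2.409
vertex 2.196 2.978 -2.837
vertex 2.046 2.037 -0.696
endloop
endfacet
facet normal -0.294 0.883 0.367
outer loop
vertex 2.046 2.037 -0.696
vertex 2.196 2.978 -2.837
vertex 1.303 1.968 -1.124
endloop
endfacet
facet normal -0.410 -0.463 0.786
outer loop
vertex 2.046 2.037 -0.696
vertex 1.303 1.968 -1.124
vertex 1.893 1.345 -1.183
endloop
endfacet
facet normal 0.409 0.464 -0.786
outer loop
vertex 2.196 2.978 -2.837
vertex 2.787 2.355 -2.897
vertex 2.044 2.286 -3.325
endloop
endfacet
facet normal -0.895 0.371 -0.248
outer loop
vertex 2.196 2.978 -2.837
vertex 2.044 2.286 -3.325
vertex 1.303 1.968 -1.124
endloop
endfacet
facet normal -0.895 0.371 -0.248
outer loop
vertex 1.303 1.968 -1.124
vertex 2.044 2.286 -3.325
vertex 1.151 1.276 -1.612
endloop
endfacet
facet normal -0.411 -0.463 0.785
outer loop
vertex 1.303 1.968 -1.124
vertex 1.151 1.276 -1.612
vertex 1.893 1.345 -1.183
endloop
endfacet
facet normal 0.410 0.463 -0.786
outer loop
vertex 2.044 2.286 -3.325
vertex 2.787 2.355 -2.897
vertex 2.634 1.663 -3.384
endloop
endfacet
facet normal -0.601 -0.511 -0.615
outer loop
vertex 2.044 2.286 -3.325
vertex 2.634 1.663 -3.384
vertex 1.151 1.276 -1.612
endloop
endfacet
facet normal -0.601 -0.511 -0.615
outer loop
vertex 1.151 1.276 -1.612
vertex 2.634 1.663 -3.384
vertex 1.741 0.653 -1.671
endloop
endfacet
facet normal -0.411 -0.463 0.785
outer loop
vertex 1.151 1.276 -1.612
vertex 1.741 0.653 -1.671
vertex 1.893 1.345 -1.183
endloop
endfacet
facet normal 0.410 0.463 -0.786
outer loop
vertex 2.634 1.663 -3.384
vertex 2.787 2.355 -2.897
vertex 3.377 1.732 -2.956
endloop
endfacet
facet normal 0.294 -0.883 -0.367
outer loop
vertex 2.634 1.663 -3.384
vertex 3.377 1.732 -2.956
vertex 1.741 0.653 -1.671
endloop
endfacet
facet normal 0.294 -0.883 -0.367
outer loop
vertex 1.741 0.653 -1.671
vertex 3.377 1.732 -2.956
vertex 2.484 0.722 -1.243
endloop
endfacet
facet normal -0.409 -0.464 0.786
outer loop
vertex 1.741 0.653 -1.671
vertex 2.484 0.722 -1.243
vertex 1.893 1.345 -1.183
endloop
endfacet
facet normal 0.411 0.463 -0.785
outer loop
vertex 3.377 1.732 -2.956
vertex 2.787 2.355 -2.897
vertex 3.529 2.424 -2.468
endloop
endfacet
facet normal 0.895 -0.371 0.248
outer loop
vertex 3.377 1.732 -2.956
vertex 3.529 2.424 -2.468
vertex 2.484 0.722 -1.243
endloop
endfacet
facet normal 0.895 -0.371 0.248
outer loop
vertex 2.484 0.722 -1.243
vertex 3.529 2.424 -2.468
vertex 2.636 1.414 -0.755
endloop
endfacet
facet normal -0.409 -0.464 0.786
outer loop
vertex 2.484 0.722 -1.243
vertex 2.636 1.414 -0.755
vertex 1.893 1.345 -1.183
endloop
endfacet

endsolid


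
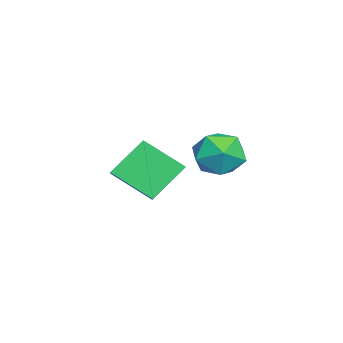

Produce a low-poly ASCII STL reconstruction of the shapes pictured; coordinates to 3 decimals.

solid 
facet normal -0.871 -0.168 -0.461
outer loop
vertex -3.527 0.08 1.947
vertex -3.282 1.497 0.966
vertex -2.737 -0.854 0.795
endloop
endfacet
facet normal -0.141 -0.814 0.564
outer loop
vertex -1.718 -0.657 1.334
vertex -3.527 0.08 1.947
vertex -2.737 -0.854 0.795
endloop
endfacet
facet normal -0.871 -0.168 -0.461
outer loop
vertex -2.737 -0.854 0.795
vertex -3.282 1.497 0.966
vertex -2.492 0.563 -0.186
endloop
endfacet
facet normal 0.470 -0.556 -0.686
outer loop
vertex -2.492 0.563 -0.186
vertex -1.718 -0.657 1.334
vertex -2.737 -0.854 0.795
endloop
endfacet
facet normal -0.470 0.556 0.686
outer loop
vertex -3.527 0.08 1.947
vertex -2.263 1.694 1.505
vertex -3.282 1.497 0.966
endloop
endfacet
facet normal -0.141 -0.814 0.564
outer loop
vertex -2.508 0.277 2.486
vertex -3.527 0.08 1.947
vertex -1.718 -0.657 1.334
endloop
endfacet
facet normal -0.470 0.556 0.686
outer loop
vertex -2.508 0.277 2.486
vertex -2.263 1.694 1.505
vertex -3.527 0.08 1.947
endloop
endfacet
facet normal 0.141 0.814 -0.564
outer loop
vertex -3.282 1.497 0.966
vertex -2.263 1.694 1.505
vertex -2.492 0.563 -0.186
endloop
endfacet
facet normal 0.470 -0.556 -0.686
outer loop
vertex -1.473 0.76 0.353
vertex -1.718 -0.657 1.334
vertex -2.492 0.563 -0.186
endloop
endfacet
facet normal 0.141 0.814 -0.564
outer loop
vertex -2.492 0.563 -0.186
vertex -2.263 1.694 1.505
vertex -1.473 0.76 0.353
endloop
endfacet
facet normal 0.871 0.168 0.461
outer loop
vertex -1.473 0.76 0.353
vertex -2.508 0.277 2.486
vertex -1.718 -0.657 1.334
endloop
endfacet
facet normal 0.871 0.168 0.461
outer loop
vertex -2.263 1.694 1.505
vertex -2.508 0.277 2.486
vertex -1.473 0.76 0.353
endloop
endfacet
facet normal -0.269 0.010 0.963
outer loop
vertex 0.871 3.726 4.32
vertex 0.23 3.051 4.148
vertex 1.112 2.814 4.397
endloop
endfacet
facet normal 0.418 0.185 0.889
outer loop
vertex 0.871 3.726 4.32
vertex 1.112 2.814 4.397
vertex 1.706 3.428 3.99
endloop
endfacet
facet normal 0.455 0.759 0.466
outer loop
vertex 0.871 3.726 4.32
vertex 1.706 3.428 3.99
vertex 1.191 4.044 3.489
endloop
endfacet
facet normal -0.210 0.937 0.278
outer loop
vertex 0.871 3.726 4.32
vertex 1.191 4.044 3.489
vertex 0.279 3.811 3.587
endloop
endfacet
facet normal -0.657 0.475 0.586
outer loop
vertex 0.871 3.726 4.32
vertex 0.279 3.811 3.587
vertex 0.23 3.051 4.148
endloop
endfacet
facet normal 0.749 -0.354 0.559
outer loop
vertex 1.706 3.428 3.99
vertex 1.112 2.814 4.397
vertex 1.581 2.569 3.613
endloop
endfacet
facet normal -0.363 -0.638 0.679
outer loop
vertex 1.112 2.814 4.397
vertex 0.23 3.051 4.148
vertex 0.669 2.336 3.711
endloop
endfacet
facet normal -0.991 0.114 0.068
outer loop
vertex 0.23 3.051 4.148
vertex 0.279 3.811 3.587
vertex 0.154 2.952 3.21
endloop
endfacet
facet normal -0.267 0.863 -0.429
outer loop
vertex 0.279 3.811 3.587
vertex 1.191 4.044 3.489
vertex 0.748 3.566 2.803
endloop
endfacet
facet normal 0.809 0.574 -0.126
outer loop
vertex 1.191 4.044 3.489
vertex 1.706 3.428 3.99
vertex 1.63 3.329 3.052
endloop
endfacet
facet normal 0.210 -0.937 -0.278
outer loop
vertex 0.989 2.654 2.88
vertex 1.581 2.569 3.613
vertex 0.669 2.336 3.711
endloop
endfacet
facet normal -0.455 -0.759 -0.466
outer loop
vertex 0.989 2.654 2.88
vertex 0.669 2.336 3.711
vertex 0.154 2.952 3.21
endloop
endfacet
facet normal -0.418 -0.185 -0.889
outer loop
vertex 0.989 2.654 2.88
vertex 0.154 2.952 3.21
vertex 0.748 3.566 2.803
endloop
endfacet
facet normal 0.269 -0.010 -0.963
outer loop
vertex 0.989 2.654 2.88
vertex 0.748 3.566 2.803
vertex 1.63 3.329 3.052
endloop
endfacet
facet normal 0.657 -0.475 -0.586
outer loop
vertex 0.989 2.654 2.88
vertex 1.63 3.329 3.052
vertex 1.581 2.569 3.613
endloop
endfacet
facet normal 0.267 -0.863 0.429
outer loop
vertex 0.669 2.336 3.711
vertex 1.581 2.569 3.613
vertex 1.112 2.814 4.397
endloop
endfacet
facet normal -0.809 -0.574 0.126
outer loop
vertex 0.154 2.952 3.21
vertex 0.669 2.336 3.711
vertex 0.23 3.051 4.148
endloop
endfacet
facet normal -0.749 0.354 -0.559
outer loop
vertex 0.748 3.566 2.803
vertex 0.154 2.952 3.21
vertex 0.279 3.811 3.587
endloop
endfacet
facet normal 0.363 0.638 -0.679
outer loop
vertex 1.63 3.329 3.052
vertex 0.748 3.566 2.803
vertex 1.191 4.044 3.489
endloop
endfacet
facet normal 0.991 -0.114 -0.068
outer loop
vertex 1.581 2.569 3.613
vertex 1.63 3.329 3.052
vertex 1.706 3.428 3.99
endloop
endfacet

endsolid


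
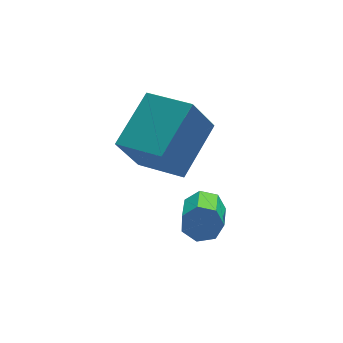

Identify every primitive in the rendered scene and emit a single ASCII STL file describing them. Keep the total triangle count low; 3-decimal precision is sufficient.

solid 
facet normal -0.655 -0.612 -0.443
outer loop
vertex 1.708 -1.627 1.511
vertex 0.788 -0.438 1.229
vertex 2.407 -1.405 0.169
endloop
endfacet
facet normal 0.601 -0.777 0.185
outer loop
vertex 3.652 -0.242 1.011
vertex 1.708 -1.627 1.511
vertex 2.407 -1.405 0.169
endloop
endfacet
facet normal -0.655 -0.612 -0.443
outer loop
vertex 2.407 -1.405 0.169
vertex 0.788 -0.438 1.229
vertex 1.487 -0.215 -0.113
endloop
endfacet
facet normal 0.457 0.146 -0.877
outer loop
vertex 1.487 -0.215 -0.113
vertex 3.652 -0.242 1.011
vertex 2.407 -1.405 0.169
endloop
endfacet
facet normal -0.457 -0.146 0.877
outer loop
vertex 1.708 -1.627 1.511
vertex 2.033 0.725 2.071
vertex 0.788 -0.438 1.229
endloop
endfacet
facet normal 0.601 -0.778 0.184
outer loop
vertex 2.953 -0.465 2.353
vertex 1.708 -1.627 1.511
vertex 3.652 -0.242 1.011
endloop
endfacet
facet normal -0.457 -0.146 0.877
outer loop
vertex 2.953 -0.465 2.353
vertex 2.033 0.725 2.071
vertex 1.708 -1.627 1.511
endloop
endfacet
facet normal -0.602 0.777 -0.184
outer loop
vertex 0.788 -0.438 1.229
vertex 2.033 0.725 2.071
vertex 1.487 -0.215 -0.113
endloop
endfacet
facet normal 0.457 0.146 -0.877
outer loop
vertex 2.732 0.947 0.729
vertex 3.652 -0.242 1.011
vertex 1.487 -0.215 -0.113
endloop
endfacet
facet normal -0.601 0.778 -0.184
outer loop
vertex 1.487 -0.215 -0.113
vertex 2.033 0.725 2.071
vertex 2.732 0.947 0.729
endloop
endfacet
facet normal 0.655 0.612 0.443
outer loop
vertex 2.732 0.947 0.729
vertex 2.953 -0.465 2.353
vertex 3.652 -0.242 1.011
endloop
endfacet
facet normal 0.656 0.612 0.443
outer loop
vertex 2.033 0.725 2.071
vertex 2.953 -0.465 2.353
vertex 2.732 0.947 0.729
endloop
endfacet
facet normal 0.331 0.843 -0.424
outer loop
vertex 3.025 -2.364 -1.09
vertex 2.756 -2.053 -0.682
vertex 3.296 -2.263 -0.678
endloop
endfacet
facet normal 0.775 -0.498 -0.388
outer loop
vertex 3.025 -2.364 -1.09
vertex 3.296 -2.263 -0.678
vertex 2.574 -3.519 -0.507
endloop
endfacet
facet normal 0.776 -0.499 -0.387
outer loop
vertex 2.574 -3.519 -0.507
vertex 3.296 -2.263 -0.678
vertex 2.845 -3.417 -0.095
endloop
endfacet
facet normal -0.330 -0.843 0.425
outer loop
vertex 2.574 -3.519 -0.507
vertex 2.845 -3.417 -0.095
vertex 2.304 -3.207 -0.098
endloop
endfacet
facet normal 0.331 0.842 -0.426
outer loop
vertex 3.296 -2.263 -0.678
vertex 2.756 -2.053 -0.682
vertex 3.161 -2.003 -0.269
endloop
endfacet
facet normal 0.905 -0.154 0.396
outer loop
vertex 3.296 -2.263 -0.678
vertex 3.161 -2.003 -0.269
vertex 2.845 -3.417 -0.095
endloop
endfacet
facet normal 0.904 -0.153 0.398
outer loop
vertex 2.845 -3.417 -0.095
vertex 3.161 -2.003 -0.269
vertex 2.709 -3.157 0.314
endloop
endfacet
facet normal -0.329 -0.843 0.426
outer loop
vertex 2.845 -3.417 -0.095
vertex 2.709 -3.157 0.314
vertex 2.304 -3.207 -0.098
endloop
endfacet
facet normal 0.330 0.843 -0.425
outer loop
vertex 3.161 -2.003 -0.269
vertex 2.756 -2.053 -0.682
vertex 2.72 -1.781 -0.171
endloop
endfacet
facet normal 0.352 0.309 0.884
outer loop
vertex 3.161 -2.003 -0.269
vertex 2.72 -1.781 -0.171
vertex 2.709 -3.157 0.314
endloop
endfacet
facet normal 0.354 0.308 0.883
outer loop
vertex 2.709 -3.157 0.314
vertex 2.72 -1.781 -0.171
vertex 2.268 -2.935 0.413
endloop
endfacet
facet normal -0.329 -0.843 0.426
outer loop
vertex 2.709 -3.157 0.314
vertex 2.268 -2.935 0.413
vertex 2.304 -3.207 -0.098
endloop
endfacet
facet normal 0.330 0.843 -0.425
outer loop
vertex 2.72 -1.781 -0.171
vertex 2.756 -2.053 -0.682
vertex 2.306 -1.763 -0.457
endloop
endfacet
facet normal -0.463 0.538 0.704
outer loop
vertex 2.72 -1.781 -0.171
vertex 2.306 -1.763 -0.457
vertex 2.268 -2.935 0.413
endloop
endfacet
facet normal -0.466 0.537 0.703
outer loop
vertex 2.268 -2.935 0.413
vertex 2.306 -1.763 -0.457
vertex 1.855 -2.918 0.126
endloop
endfacet
facet normal -0.330 -0.843 0.425
outer loop
vertex 2.268 -2.935 0.413
vertex 1.855 -2.918 0.126
vertex 2.304 -3.207 -0.098
endloop
endfacet
facet normal 0.330 0.842 -0.426
outer loop
vertex 2.306 -1.763 -0.457
vertex 2.756 -2.053 -0.682
vertex 2.231 -1.964 -0.912
endloop
endfacet
facet normal -0.932 0.361 -0.006
outer loop
vertex 2.306 -1.763 -0.457
vertex 2.231 -1.964 -0.912
vertex 1.855 -2.918 0.126
endloop
endfacet
facet normal -0.932 0.362 -0.004
outer loop
vertex 1.855 -2.918 0.126
vertex 2.231 -1.964 -0.912
vertex 1.779 -3.119 -0.329
endloop
endfacet
facet normal -0.329 -0.842 0.427
outer loop
vertex 1.855 -2.918 0.126
vertex 1.779 -3.119 -0.329
vertex 2.304 -3.207 -0.098
endloop
endfacet
facet normal 0.330 0.842 -0.426
outer loop
vertex 2.231 -1.964 -0.912
vertex 2.756 -2.053 -0.682
vertex 2.551 -2.232 -1.194
endloop
endfacet
facet normal -0.698 -0.086 -0.711
outer loop
vertex 2.231 -1.964 -0.912
vertex 2.551 -2.232 -1.194
vertex 1.779 -3.119 -0.329
endloop
endfacet
facet normal -0.698 -0.086 -0.711
outer loop
vertex 1.779 -3.119 -0.329
vertex 2.551 -2.232 -1.194
vertex 2.099 -3.386 -0.611
endloop
endfacet
facet normal -0.329 -0.843 0.426
outer loop
vertex 1.779 -3.119 -0.329
vertex 2.099 -3.386 -0.611
vertex 2.304 -3.207 -0.098
endloop
endfacet
facet normal 0.328 0.843 -0.426
outer loop
vertex 2.551 -2.232 -1.194
vertex 2.756 -2.053 -0.682
vertex 3.025 -2.364 -1.09
endloop
endfacet
facet normal 0.063 -0.469 -0.881
outer loop
vertex 2.551 -2.232 -1.194
vertex 3.025 -2.364 -1.09
vertex 2.099 -3.386 -0.611
endloop
endfacet
facet normal 0.062 -0.469 -0.881
outer loop
vertex 2.099 -3.386 -0.611
vertex 3.025 -2.364 -1.09
vertex 2.574 -3.519 -0.507
endloop
endfacet
facet normal -0.329 -0.843 0.426
outer loop
vertex 2.099 -3.386 -0.611
vertex 2.574 -3.519 -0.507
vertex 2.304 -3.207 -0.098
endloop
endfacet

endsolid


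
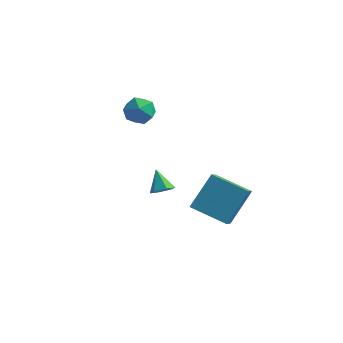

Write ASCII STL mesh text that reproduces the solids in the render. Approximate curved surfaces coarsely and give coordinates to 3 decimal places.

solid 
facet normal -0.949 -0.021 0.314
outer loop
vertex 1.609 -1.287 -1.027
vertex 2.081 -0.065 0.484
vertex 1.354 -0.314 -1.734
endloop
endfacet
facet normal -0.236 -0.611 -0.756
outer loop
vertex 3.139 -0.275 -2.324
vertex 1.609 -1.287 -1.027
vertex 1.354 -0.314 -1.734
endloop
endfacet
facet normal -0.949 -0.021 0.313
outer loop
vertex 1.354 -0.314 -1.734
vertex 2.081 -0.065 0.484
vertex 1.826 0.908 -0.224
endloop
endfacet
facet normal -0.207 0.791 -0.575
outer loop
vertex 1.826 0.908 -0.224
vertex 3.139 -0.275 -2.324
vertex 1.354 -0.314 -1.734
endloop
endfacet
facet normal 0.207 -0.791 0.575
outer loop
vertex 1.609 -1.287 -1.027
vertex 3.866 -0.026 -0.106
vertex 2.081 -0.065 0.484
endloop
endfacet
facet normal -0.236 -0.611 -0.755
outer loop
vertex 3.394 -1.248 -1.616
vertex 1.609 -1.287 -1.027
vertex 3.139 -0.275 -2.324
endloop
endfacet
facet normal 0.207 -0.791 0.575
outer loop
vertex 3.394 -1.248 -1.616
vertex 3.866 -0.026 -0.106
vertex 1.609 -1.287 -1.027
endloop
endfacet
facet normal 0.236 0.611 0.755
outer loop
vertex 2.081 -0.065 0.484
vertex 3.866 -0.026 -0.106
vertex 1.826 0.908 -0.224
endloop
endfacet
facet normal -0.207 0.791 -0.575
outer loop
vertex 3.611 0.947 -0.813
vertex 3.139 -0.275 -2.324
vertex 1.826 0.908 -0.224
endloop
endfacet
facet normal 0.236 0.611 0.756
outer loop
vertex 1.826 0.908 -0.224
vertex 3.866 -0.026 -0.106
vertex 3.611 0.947 -0.813
endloop
endfacet
facet normal 0.949 0.021 -0.313
outer loop
vertex 3.611 0.947 -0.813
vertex 3.394 -1.248 -1.616
vertex 3.139 -0.275 -2.324
endloop
endfacet
facet normal 0.949 0.021 -0.314
outer loop
vertex 3.866 -0.026 -0.106
vertex 3.394 -1.248 -1.616
vertex 3.611 0.947 -0.813
endloop
endfacet
facet normal 0.065 0.563 0.824
outer loop
vertex -3.006 3.459 1.928
vertex -3.167 2.748 2.426
vertex -2.336 2.96 2.216
endloop
endfacet
facet normal 0.481 0.822 0.306
outer loop
vertex -3.006 3.459 1.928
vertex -2.336 2.96 2.216
vertex -2.334 3.267 1.388
endloop
endfacet
facet normal 0.067 0.964 -0.259
outer loop
vertex -3.006 3.459 1.928
vertex -2.334 3.267 1.388
vertex -3.164 3.244 1.087
endloop
endfacet
facet normal -0.604 0.792 -0.089
outer loop
vertex -3.006 3.459 1.928
vertex -3.164 3.244 1.087
vertex -3.679 2.924 1.729
endloop
endfacet
facet normal -0.605 0.544 0.582
outer loop
vertex -3.006 3.459 1.928
vertex -3.679 2.924 1.729
vertex -3.167 2.748 2.426
endloop
endfacet
facet normal 0.943 0.310 0.117
outer loop
vertex -2.334 3.267 1.388
vertex -2.336 2.96 2.216
vertex -2.081 2.436 1.551
endloop
endfacet
facet normal 0.270 -0.109 0.957
outer loop
vertex -2.336 2.96 2.216
vertex -3.167 2.748 2.426
vertex -2.596 2.116 2.193
endloop
endfacet
facet normal -0.815 -0.137 0.564
outer loop
vertex -3.167 2.748 2.426
vertex -3.679 2.924 1.729
vertex -3.426 2.093 1.892
endloop
endfacet
facet normal -0.812 0.264 -0.520
outer loop
vertex -3.679 2.924 1.729
vertex -3.164 3.244 1.087
vertex -3.424 2.4 1.064
endloop
endfacet
facet normal 0.274 0.540 -0.796
outer loop
vertex -3.164 3.244 1.087
vertex -2.334 3.267 1.388
vertex -2.593 2.612 0.854
endloop
endfacet
facet normal 0.604 -0.792 0.089
outer loop
vertex -2.754 1.901 1.352
vertex -2.081 2.436 1.551
vertex -2.596 2.116 2.193
endloop
endfacet
facet normal -0.067 -0.964 0.259
outer loop
vertex -2.754 1.901 1.352
vertex -2.596 2.116 2.193
vertex -3.426 2.093 1.892
endloop
endfacet
facet normal -0.481 -0.822 -0.306
outer loop
vertex -2.754 1.901 1.352
vertex -3.426 2.093 1.892
vertex -3.424 2.4 1.064
endloop
endfacet
facet normal -0.065 -0.563 -0.824
outer loop
vertex -2.754 1.901 1.352
vertex -3.424 2.4 1.064
vertex -2.593 2.612 0.854
endloop
endfacet
facet normal 0.605 -0.544 -0.582
outer loop
vertex -2.754 1.901 1.352
vertex -2.593 2.612 0.854
vertex -2.081 2.436 1.551
endloop
endfacet
facet normal 0.812 -0.264 0.520
outer loop
vertex -2.596 2.116 2.193
vertex -2.081 2.436 1.551
vertex -2.336 2.96 2.216
endloop
endfacet
facet normal -0.274 -0.540 0.796
outer loop
vertex -3.426 2.093 1.892
vertex -2.596 2.116 2.193
vertex -3.167 2.748 2.426
endloop
endfacet
facet normal -0.943 -0.310 -0.117
outer loop
vertex -3.424 2.4 1.064
vertex -3.426 2.093 1.892
vertex -3.679 2.924 1.729
endloop
endfacet
facet normal -0.270 0.109 -0.957
outer loop
vertex -2.593 2.612 0.854
vertex -3.424 2.4 1.064
vertex -3.164 3.244 1.087
endloop
endfacet
facet normal 0.815 0.137 -0.564
outer loop
vertex -2.081 2.436 1.551
vertex -2.593 2.612 0.854
vertex -2.334 3.267 1.388
endloop
endfacet
facet normal 0.506 -0.467 -0.726
outer loop
vertex 1.146 -1.789 0.444
vertex 0.656 -2.043 0.266
vertex 0.814 -1.53 0.046
endloop
endfacet
facet normal 0.393 0.885 0.248
outer loop
vertex 1.146 -1.789 0.444
vertex 0.814 -1.53 0.046
vertex 0.064 -1.497 1.114
endloop
endfacet
facet normal 0.507 -0.467 -0.725
outer loop
vertex 0.814 -1.53 0.046
vertex 0.656 -2.043 0.266
vertex 0.324 -1.784 -0.133
endloop
endfacet
facet normal -0.359 0.890 -0.280
outer loop
vertex 0.814 -1.53 0.046
vertex 0.324 -1.784 -0.133
vertex 0.064 -1.497 1.114
endloop
endfacet
facet normal 0.507 -0.467 -0.725
outer loop
vertex 0.324 -1.784 -0.133
vertex 0.656 -2.043 0.266
vertex 0.166 -2.297 0.087
endloop
endfacet
facet normal -0.952 0.189 -0.242
outer loop
vertex 0.324 -1.784 -0.133
vertex 0.166 -2.297 0.087
vertex 0.064 -1.497 1.114
endloop
endfacet
facet normal 0.507 -0.467 -0.725
outer loop
vertex 0.166 -2.297 0.087
vertex 0.656 -2.043 0.266
vertex 0.498 -2.556 0.486
endloop
endfacet
facet normal -0.792 -0.517 0.324
outer loop
vertex 0.166 -2.297 0.087
vertex 0.498 -2.556 0.486
vertex 0.064 -1.497 1.114
endloop
endfacet
facet normal 0.506 -0.467 -0.726
outer loop
vertex 0.498 -2.556 0.486
vertex 0.656 -2.043 0.266
vertex 0.988 -2.302 0.664
endloop
endfacet
facet normal -0.039 -0.522 0.852
outer loop
vertex 0.498 -2.556 0.486
vertex 0.988 -2.302 0.664
vertex 0.064 -1.497 1.114
endloop
endfacet
facet normal 0.506 -0.467 -0.726
outer loop
vertex 0.988 -2.302 0.664
vertex 0.656 -2.043 0.266
vertex 1.146 -1.789 0.444
endloop
endfacet
facet normal 0.552 0.179 0.814
outer loop
vertex 0.988 -2.302 0.664
vertex 1.146 -1.789 0.444
vertex 0.064 -1.497 1.114
endloop
endfacet

endsolid
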